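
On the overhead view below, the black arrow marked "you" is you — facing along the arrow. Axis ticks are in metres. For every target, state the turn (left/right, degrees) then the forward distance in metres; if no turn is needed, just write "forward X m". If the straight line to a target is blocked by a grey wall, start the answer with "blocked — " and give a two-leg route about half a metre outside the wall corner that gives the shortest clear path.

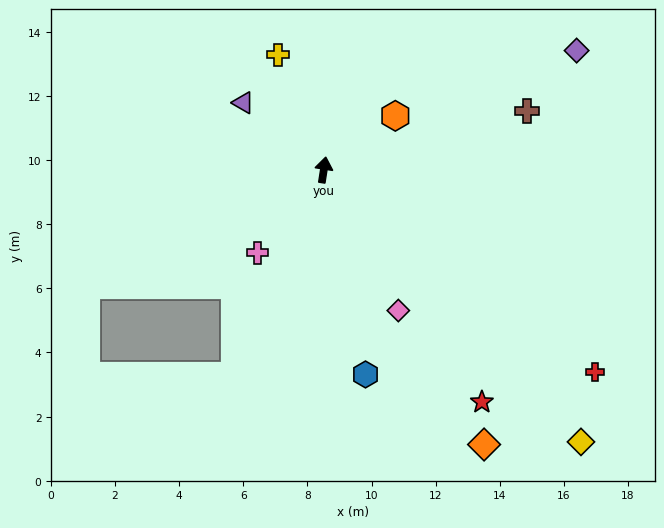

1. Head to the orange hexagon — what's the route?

turn right 44°, forward 2.8 m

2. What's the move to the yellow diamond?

turn right 128°, forward 11.7 m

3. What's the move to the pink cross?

turn left 150°, forward 3.3 m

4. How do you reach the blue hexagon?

turn right 160°, forward 6.5 m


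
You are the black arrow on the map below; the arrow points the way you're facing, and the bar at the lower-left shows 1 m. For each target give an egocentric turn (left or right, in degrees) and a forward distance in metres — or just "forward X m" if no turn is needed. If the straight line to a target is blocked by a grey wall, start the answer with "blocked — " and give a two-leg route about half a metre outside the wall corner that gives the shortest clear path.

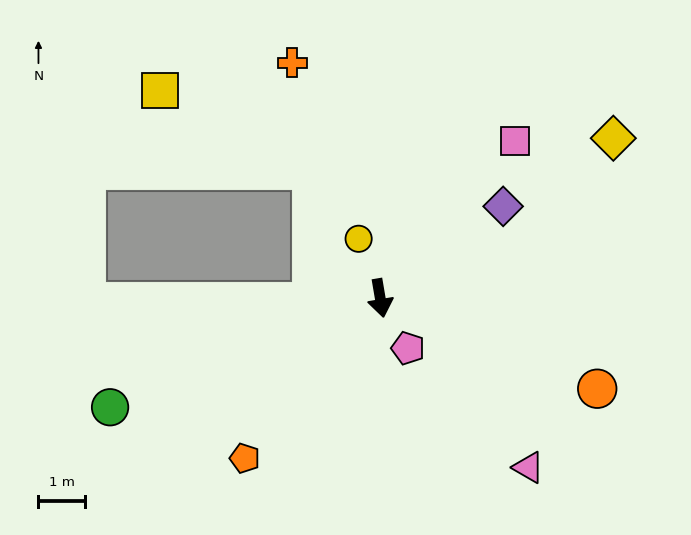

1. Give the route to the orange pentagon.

turn right 50°, forward 4.5 m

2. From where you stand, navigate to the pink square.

turn left 130°, forward 4.5 m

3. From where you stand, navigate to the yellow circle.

turn right 170°, forward 1.4 m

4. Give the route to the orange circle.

turn left 58°, forward 5.1 m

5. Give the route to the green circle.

turn right 78°, forward 6.3 m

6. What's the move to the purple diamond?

turn left 117°, forward 3.3 m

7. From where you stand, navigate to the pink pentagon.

turn left 19°, forward 1.2 m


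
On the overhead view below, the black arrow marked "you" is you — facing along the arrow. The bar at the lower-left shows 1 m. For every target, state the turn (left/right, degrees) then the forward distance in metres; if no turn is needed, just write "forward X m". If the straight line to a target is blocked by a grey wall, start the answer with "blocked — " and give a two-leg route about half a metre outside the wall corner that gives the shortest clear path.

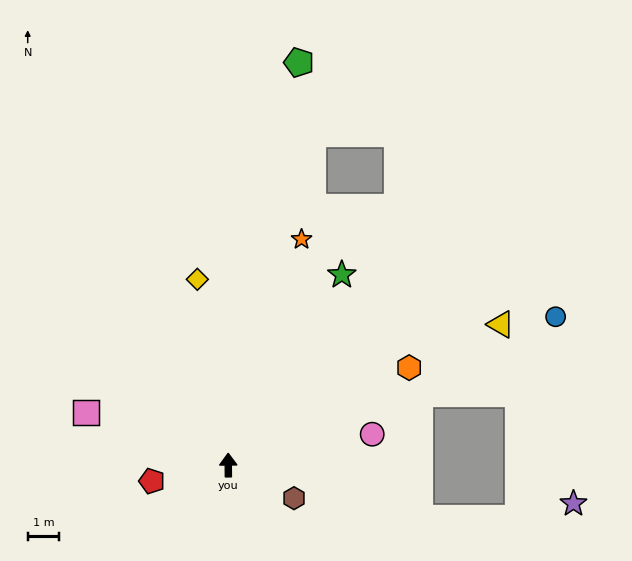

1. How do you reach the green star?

turn right 31°, forward 7.1 m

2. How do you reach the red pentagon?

turn left 101°, forward 2.5 m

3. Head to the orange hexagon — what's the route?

turn right 62°, forward 6.6 m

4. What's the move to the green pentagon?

turn right 10°, forward 13.1 m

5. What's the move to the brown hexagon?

turn right 117°, forward 2.4 m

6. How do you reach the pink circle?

turn right 78°, forward 4.7 m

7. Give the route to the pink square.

turn left 69°, forward 4.9 m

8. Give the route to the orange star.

turn right 18°, forward 7.6 m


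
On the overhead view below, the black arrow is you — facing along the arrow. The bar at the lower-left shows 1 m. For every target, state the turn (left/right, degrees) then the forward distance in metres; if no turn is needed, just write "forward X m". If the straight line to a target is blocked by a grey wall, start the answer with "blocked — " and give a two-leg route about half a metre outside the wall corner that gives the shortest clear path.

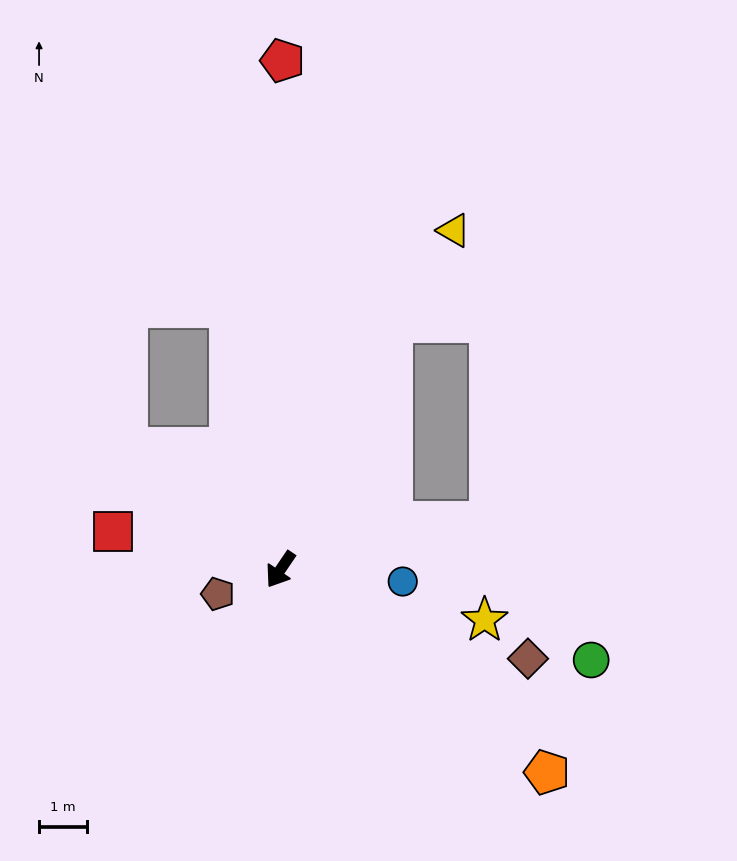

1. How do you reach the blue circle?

turn left 119°, forward 2.6 m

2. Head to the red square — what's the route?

turn right 69°, forward 3.6 m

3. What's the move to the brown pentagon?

turn right 35°, forward 1.4 m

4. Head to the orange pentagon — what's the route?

turn left 87°, forward 7.1 m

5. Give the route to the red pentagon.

turn right 146°, forward 10.7 m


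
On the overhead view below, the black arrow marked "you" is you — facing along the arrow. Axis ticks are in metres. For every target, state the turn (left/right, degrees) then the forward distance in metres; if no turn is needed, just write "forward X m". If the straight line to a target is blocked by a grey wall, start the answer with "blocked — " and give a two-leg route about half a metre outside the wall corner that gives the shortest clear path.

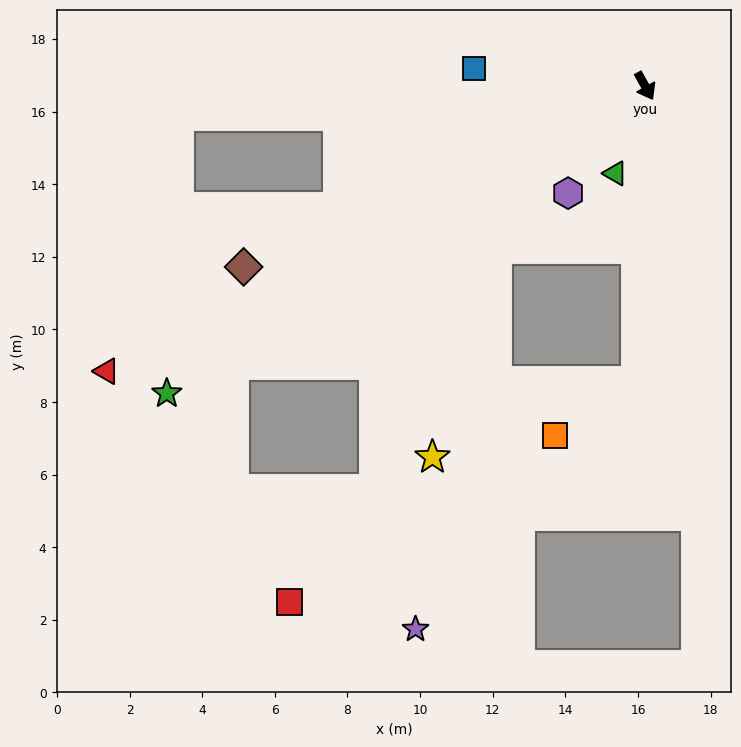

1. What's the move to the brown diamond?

turn right 95°, forward 12.1 m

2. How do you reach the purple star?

blocked — turn right 31°, forward 8.1 m, then turn right 40°, forward 9.2 m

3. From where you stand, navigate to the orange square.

blocked — turn right 31°, forward 8.1 m, then turn right 54°, forward 2.7 m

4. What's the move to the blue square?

turn right 125°, forward 4.7 m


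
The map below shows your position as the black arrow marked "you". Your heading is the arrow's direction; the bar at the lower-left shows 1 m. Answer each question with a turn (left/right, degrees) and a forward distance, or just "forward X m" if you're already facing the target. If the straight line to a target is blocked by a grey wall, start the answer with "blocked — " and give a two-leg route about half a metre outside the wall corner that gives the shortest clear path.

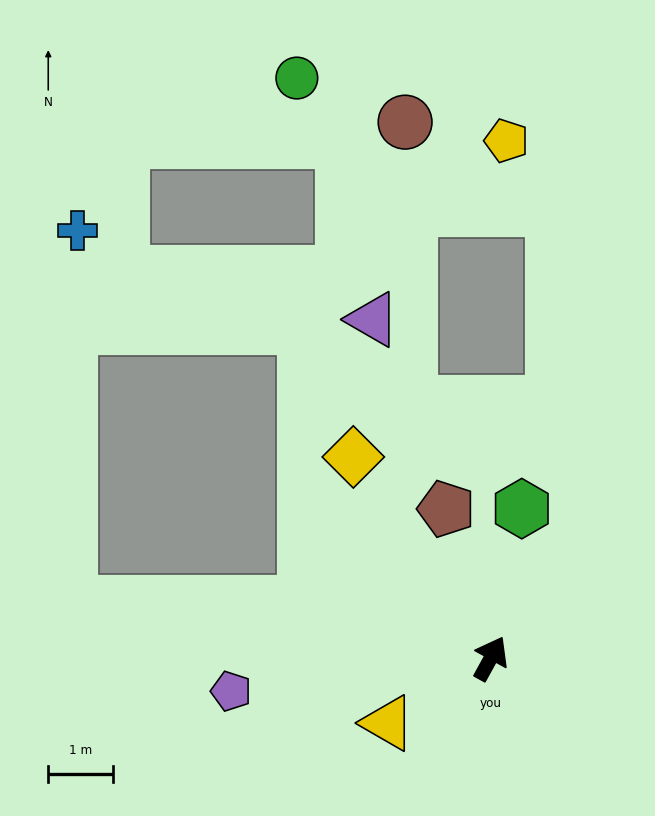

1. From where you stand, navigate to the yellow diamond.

turn left 63°, forward 3.8 m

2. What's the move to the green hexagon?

turn left 17°, forward 2.4 m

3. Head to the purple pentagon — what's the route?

turn left 126°, forward 4.1 m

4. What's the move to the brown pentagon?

turn left 45°, forward 2.4 m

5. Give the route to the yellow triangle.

turn left 151°, forward 1.9 m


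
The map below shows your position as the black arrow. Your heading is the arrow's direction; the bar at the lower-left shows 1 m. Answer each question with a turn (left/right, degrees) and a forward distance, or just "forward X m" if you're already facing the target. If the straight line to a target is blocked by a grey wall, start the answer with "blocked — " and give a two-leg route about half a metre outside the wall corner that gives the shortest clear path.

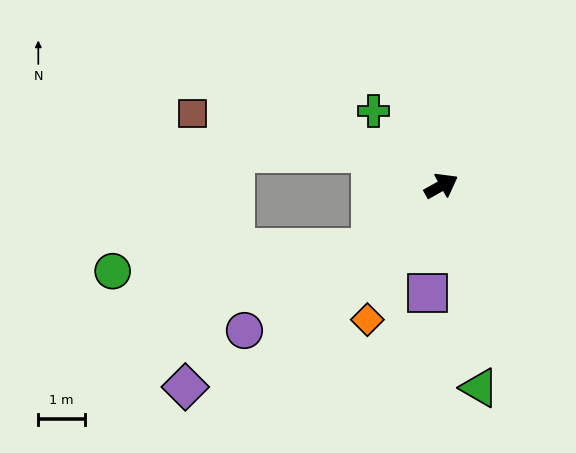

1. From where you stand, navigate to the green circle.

blocked — turn right 168°, forward 2.0 m, then turn right 36°, forward 5.5 m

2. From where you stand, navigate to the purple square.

turn right 126°, forward 2.3 m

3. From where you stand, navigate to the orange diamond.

turn right 148°, forward 3.3 m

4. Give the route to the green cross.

turn left 103°, forward 2.2 m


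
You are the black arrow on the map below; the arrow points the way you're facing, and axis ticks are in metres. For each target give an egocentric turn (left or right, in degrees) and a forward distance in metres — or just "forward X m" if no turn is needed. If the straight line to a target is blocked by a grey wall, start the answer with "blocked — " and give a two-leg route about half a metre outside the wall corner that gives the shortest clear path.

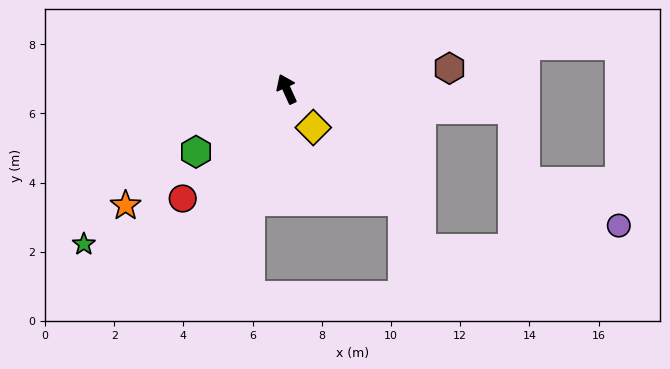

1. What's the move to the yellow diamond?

turn right 170°, forward 1.4 m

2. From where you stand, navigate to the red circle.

turn left 112°, forward 4.4 m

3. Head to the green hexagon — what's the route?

turn left 100°, forward 3.2 m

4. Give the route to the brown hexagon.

turn right 107°, forward 4.7 m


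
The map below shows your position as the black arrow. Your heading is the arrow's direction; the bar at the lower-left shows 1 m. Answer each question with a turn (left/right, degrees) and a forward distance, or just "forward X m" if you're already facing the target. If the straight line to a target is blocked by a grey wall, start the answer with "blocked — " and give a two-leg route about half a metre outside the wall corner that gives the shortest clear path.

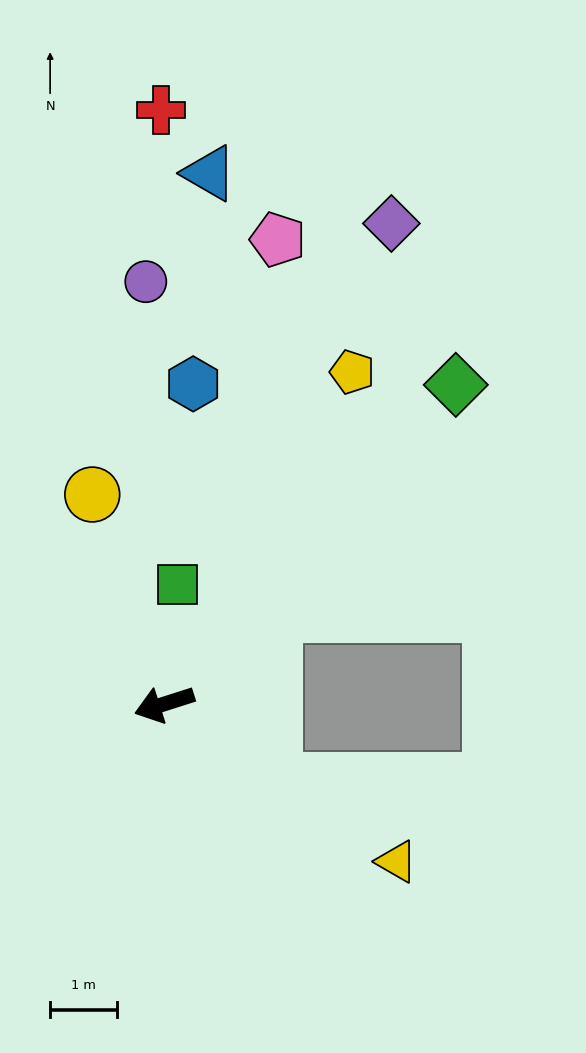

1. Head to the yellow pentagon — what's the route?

turn right 137°, forward 5.7 m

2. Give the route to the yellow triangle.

turn left 128°, forward 4.2 m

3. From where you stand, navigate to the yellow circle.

turn right 89°, forward 3.3 m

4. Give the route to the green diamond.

turn right 150°, forward 6.5 m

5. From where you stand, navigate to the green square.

turn right 114°, forward 1.8 m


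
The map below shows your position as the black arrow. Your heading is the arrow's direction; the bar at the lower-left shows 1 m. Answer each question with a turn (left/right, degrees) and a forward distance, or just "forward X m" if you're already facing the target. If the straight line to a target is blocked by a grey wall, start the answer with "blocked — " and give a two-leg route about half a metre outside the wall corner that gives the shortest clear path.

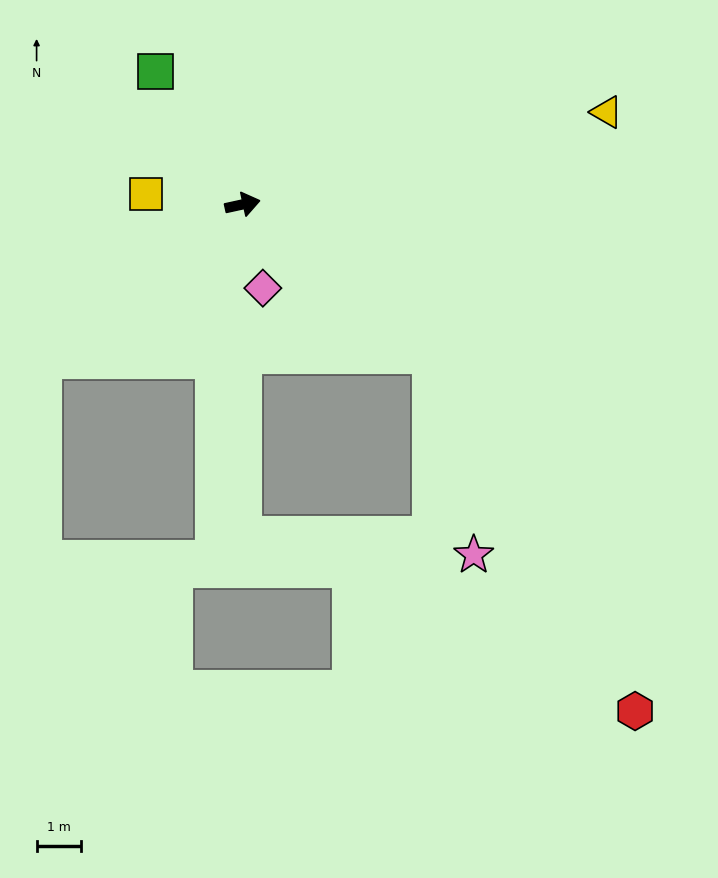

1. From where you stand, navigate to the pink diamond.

turn right 89°, forward 1.9 m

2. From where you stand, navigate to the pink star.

blocked — turn right 51°, forward 5.4 m, then turn right 39°, forward 4.6 m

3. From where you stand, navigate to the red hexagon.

blocked — turn right 51°, forward 5.4 m, then turn right 21°, forward 9.2 m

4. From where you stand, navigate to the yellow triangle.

forward 8.4 m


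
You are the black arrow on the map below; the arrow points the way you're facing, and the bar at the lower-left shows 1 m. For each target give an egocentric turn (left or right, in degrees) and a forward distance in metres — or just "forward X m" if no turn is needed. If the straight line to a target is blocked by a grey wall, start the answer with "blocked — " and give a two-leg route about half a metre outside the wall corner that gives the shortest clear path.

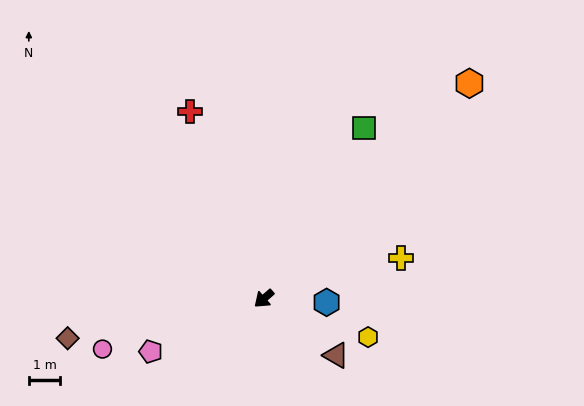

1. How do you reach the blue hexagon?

turn left 136°, forward 2.0 m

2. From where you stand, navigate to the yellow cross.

turn left 155°, forward 4.5 m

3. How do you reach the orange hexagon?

turn right 175°, forward 9.4 m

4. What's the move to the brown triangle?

turn left 101°, forward 2.9 m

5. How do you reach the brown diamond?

turn right 30°, forward 6.4 m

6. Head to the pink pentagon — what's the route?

turn right 16°, forward 4.0 m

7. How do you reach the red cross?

turn right 109°, forward 6.4 m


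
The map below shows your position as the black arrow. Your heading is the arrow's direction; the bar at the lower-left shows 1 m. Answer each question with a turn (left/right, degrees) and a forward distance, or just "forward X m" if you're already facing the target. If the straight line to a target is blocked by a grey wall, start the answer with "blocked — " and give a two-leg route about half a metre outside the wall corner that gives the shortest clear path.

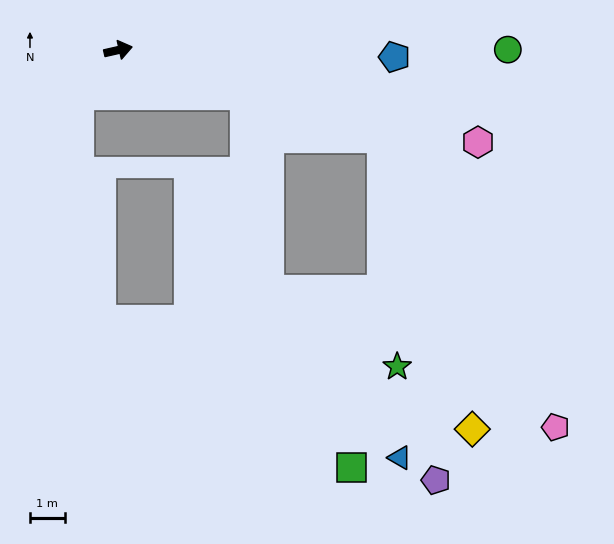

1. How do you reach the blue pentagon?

turn right 14°, forward 7.9 m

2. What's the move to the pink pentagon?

blocked — turn right 31°, forward 8.0 m, then turn right 41°, forward 9.7 m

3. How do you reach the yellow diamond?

blocked — turn right 31°, forward 8.0 m, then turn right 55°, forward 8.7 m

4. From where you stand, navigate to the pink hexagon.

turn right 27°, forward 10.7 m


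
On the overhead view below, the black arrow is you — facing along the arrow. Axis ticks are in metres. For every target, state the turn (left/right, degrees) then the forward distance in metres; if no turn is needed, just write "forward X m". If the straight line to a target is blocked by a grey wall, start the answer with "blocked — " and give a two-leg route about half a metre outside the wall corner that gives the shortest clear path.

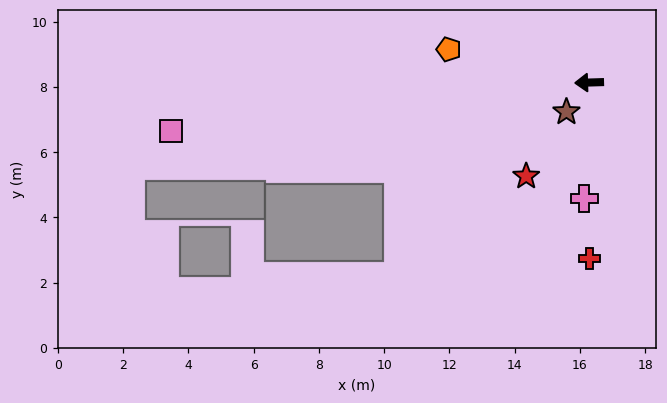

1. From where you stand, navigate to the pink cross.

turn left 86°, forward 3.6 m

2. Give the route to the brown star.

turn left 51°, forward 1.1 m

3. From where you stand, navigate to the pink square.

turn left 5°, forward 12.9 m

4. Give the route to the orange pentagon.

turn right 15°, forward 4.4 m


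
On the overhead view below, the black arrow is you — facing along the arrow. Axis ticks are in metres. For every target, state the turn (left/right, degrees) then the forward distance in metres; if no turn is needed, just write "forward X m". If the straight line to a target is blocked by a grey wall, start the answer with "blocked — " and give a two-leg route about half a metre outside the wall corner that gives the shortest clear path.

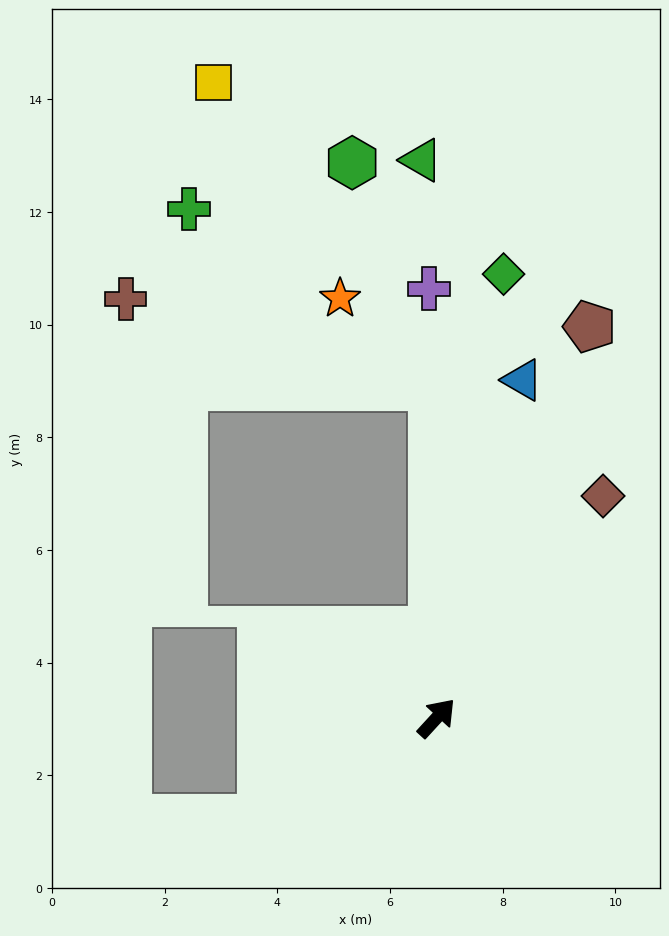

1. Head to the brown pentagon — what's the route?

turn left 21°, forward 7.5 m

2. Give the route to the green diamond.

turn left 34°, forward 8.0 m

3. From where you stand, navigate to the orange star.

blocked — turn left 43°, forward 5.9 m, then turn left 46°, forward 2.3 m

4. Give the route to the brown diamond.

turn left 6°, forward 4.9 m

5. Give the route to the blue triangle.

turn left 28°, forward 6.2 m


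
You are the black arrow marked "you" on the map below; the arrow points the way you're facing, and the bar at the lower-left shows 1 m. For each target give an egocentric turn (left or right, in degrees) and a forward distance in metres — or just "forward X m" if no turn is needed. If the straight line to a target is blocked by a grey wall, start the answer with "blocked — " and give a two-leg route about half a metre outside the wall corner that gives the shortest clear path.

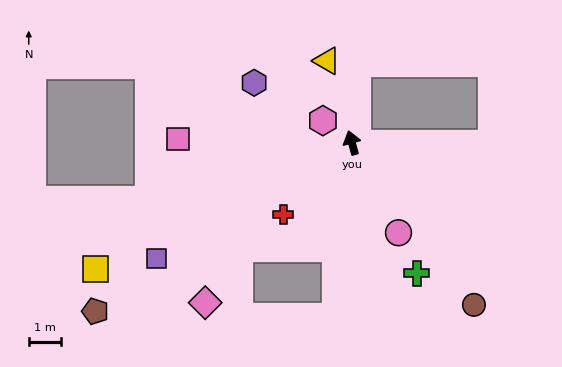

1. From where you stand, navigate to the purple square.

turn left 105°, forward 7.0 m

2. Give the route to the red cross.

turn left 121°, forward 3.0 m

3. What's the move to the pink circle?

turn right 168°, forward 3.1 m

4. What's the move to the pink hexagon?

turn left 37°, forward 1.1 m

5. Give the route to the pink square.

turn left 73°, forward 5.3 m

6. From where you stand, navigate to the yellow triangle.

forward 2.6 m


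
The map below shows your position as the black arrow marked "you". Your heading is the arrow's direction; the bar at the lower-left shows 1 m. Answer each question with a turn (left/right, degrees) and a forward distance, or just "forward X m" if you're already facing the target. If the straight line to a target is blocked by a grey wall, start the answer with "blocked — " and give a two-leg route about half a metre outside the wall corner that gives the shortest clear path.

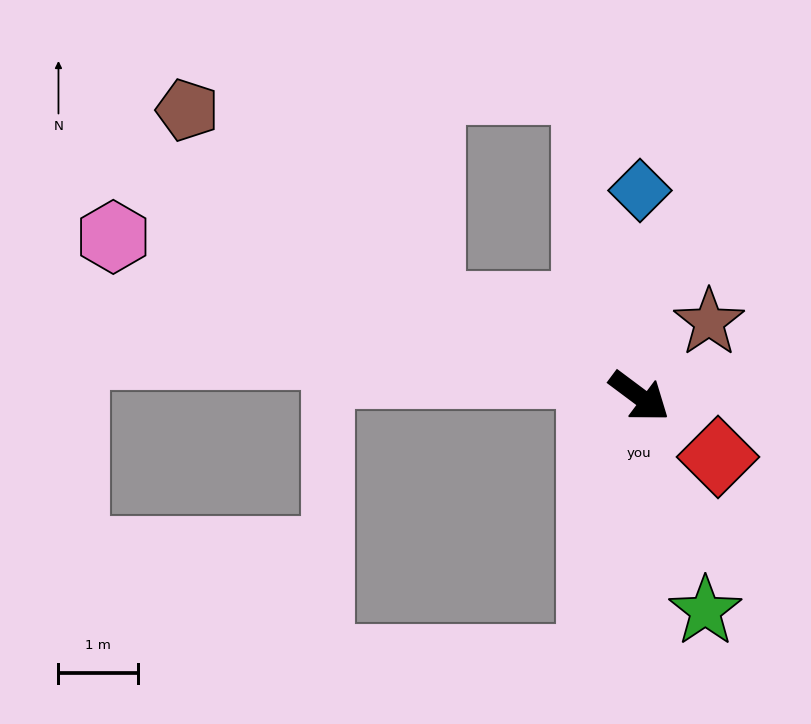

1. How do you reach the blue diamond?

turn left 127°, forward 2.6 m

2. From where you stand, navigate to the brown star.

turn left 84°, forward 1.3 m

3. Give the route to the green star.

turn right 36°, forward 2.8 m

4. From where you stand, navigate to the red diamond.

forward 1.2 m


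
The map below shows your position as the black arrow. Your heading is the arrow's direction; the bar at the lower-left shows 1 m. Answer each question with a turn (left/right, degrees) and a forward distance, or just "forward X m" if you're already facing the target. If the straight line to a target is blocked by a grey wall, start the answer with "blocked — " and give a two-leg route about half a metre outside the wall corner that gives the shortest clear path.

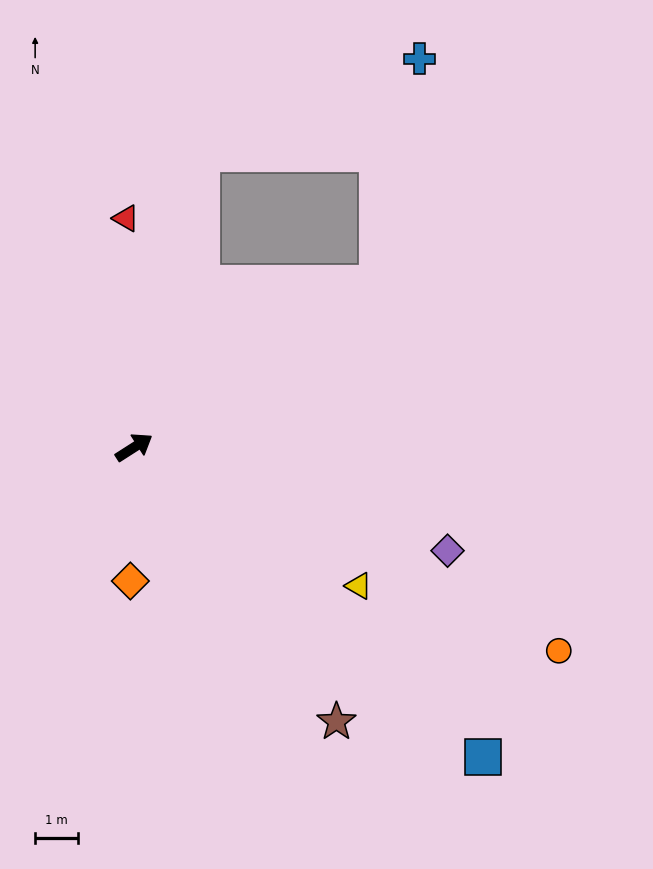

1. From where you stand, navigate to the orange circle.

turn right 58°, forward 11.0 m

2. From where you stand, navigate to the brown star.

turn right 86°, forward 7.9 m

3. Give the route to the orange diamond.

turn right 124°, forward 3.1 m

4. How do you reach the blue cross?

blocked — forward 6.8 m, then turn left 47°, forward 5.3 m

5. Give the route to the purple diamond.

turn right 51°, forward 7.7 m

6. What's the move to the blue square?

turn right 74°, forward 10.9 m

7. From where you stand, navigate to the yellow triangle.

turn right 64°, forward 6.1 m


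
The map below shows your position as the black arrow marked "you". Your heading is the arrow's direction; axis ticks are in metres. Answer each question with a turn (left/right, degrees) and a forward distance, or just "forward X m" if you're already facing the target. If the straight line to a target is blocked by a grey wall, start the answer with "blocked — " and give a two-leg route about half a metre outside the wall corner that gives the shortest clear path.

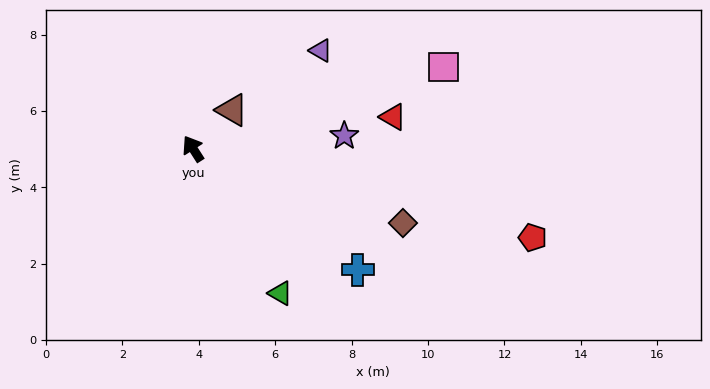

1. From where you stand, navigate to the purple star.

turn right 118°, forward 4.0 m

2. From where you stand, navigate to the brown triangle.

turn right 78°, forward 1.4 m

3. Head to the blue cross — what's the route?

turn right 159°, forward 5.3 m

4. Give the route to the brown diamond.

turn right 142°, forward 5.8 m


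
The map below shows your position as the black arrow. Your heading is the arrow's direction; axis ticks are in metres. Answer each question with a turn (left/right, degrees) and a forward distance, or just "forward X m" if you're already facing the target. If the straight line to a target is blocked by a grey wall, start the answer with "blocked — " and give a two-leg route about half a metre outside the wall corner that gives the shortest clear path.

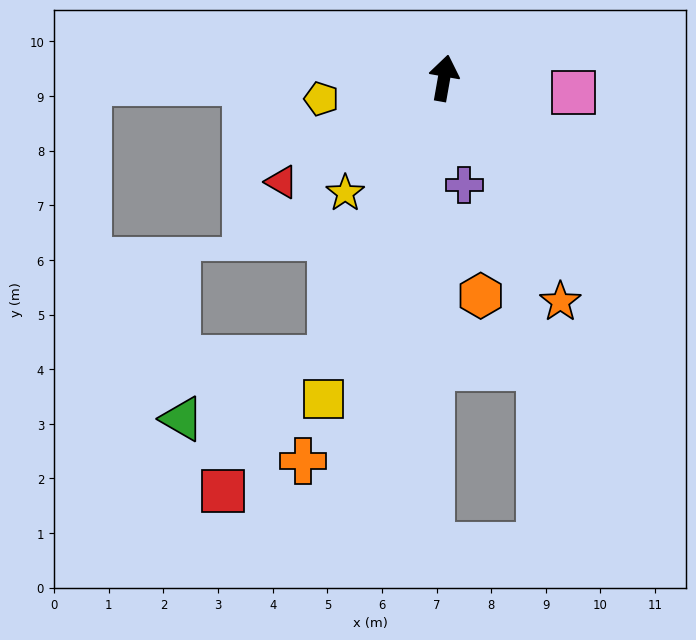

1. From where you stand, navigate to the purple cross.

turn right 159°, forward 2.0 m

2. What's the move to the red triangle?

turn left 133°, forward 3.5 m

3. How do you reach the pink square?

turn right 86°, forward 2.4 m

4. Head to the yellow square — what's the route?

turn left 169°, forward 6.3 m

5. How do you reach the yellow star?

turn left 149°, forward 2.8 m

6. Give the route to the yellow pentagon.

turn left 110°, forward 2.3 m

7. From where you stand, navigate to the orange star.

turn right 143°, forward 4.6 m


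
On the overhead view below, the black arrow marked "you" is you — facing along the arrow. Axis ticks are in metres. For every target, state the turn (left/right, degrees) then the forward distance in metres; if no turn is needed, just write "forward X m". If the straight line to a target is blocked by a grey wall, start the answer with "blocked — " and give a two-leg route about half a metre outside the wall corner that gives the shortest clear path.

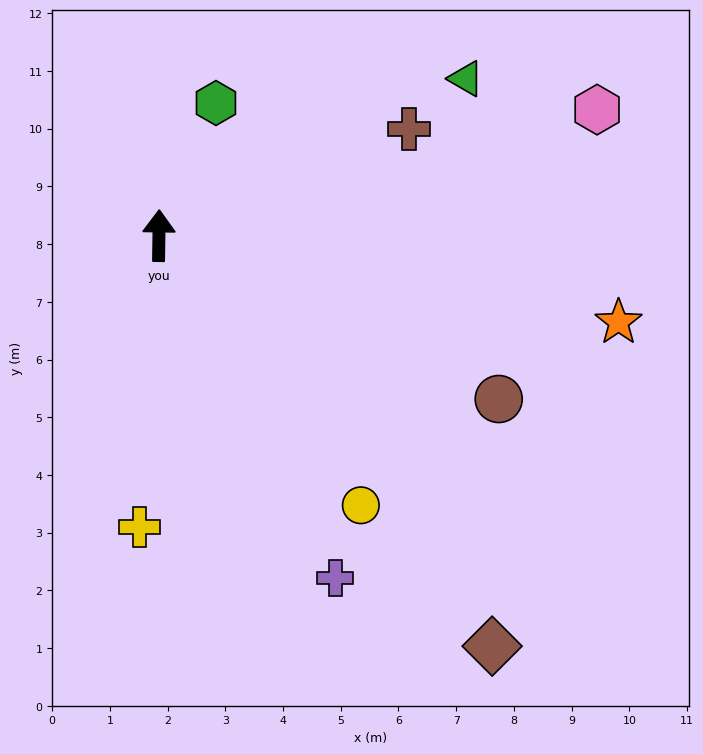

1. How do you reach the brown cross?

turn right 66°, forward 4.7 m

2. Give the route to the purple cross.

turn right 152°, forward 6.7 m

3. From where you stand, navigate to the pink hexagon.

turn right 73°, forward 7.9 m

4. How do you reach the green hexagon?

turn right 22°, forward 2.5 m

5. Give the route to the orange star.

turn right 100°, forward 8.1 m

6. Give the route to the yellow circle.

turn right 142°, forward 5.8 m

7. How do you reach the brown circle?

turn right 115°, forward 6.5 m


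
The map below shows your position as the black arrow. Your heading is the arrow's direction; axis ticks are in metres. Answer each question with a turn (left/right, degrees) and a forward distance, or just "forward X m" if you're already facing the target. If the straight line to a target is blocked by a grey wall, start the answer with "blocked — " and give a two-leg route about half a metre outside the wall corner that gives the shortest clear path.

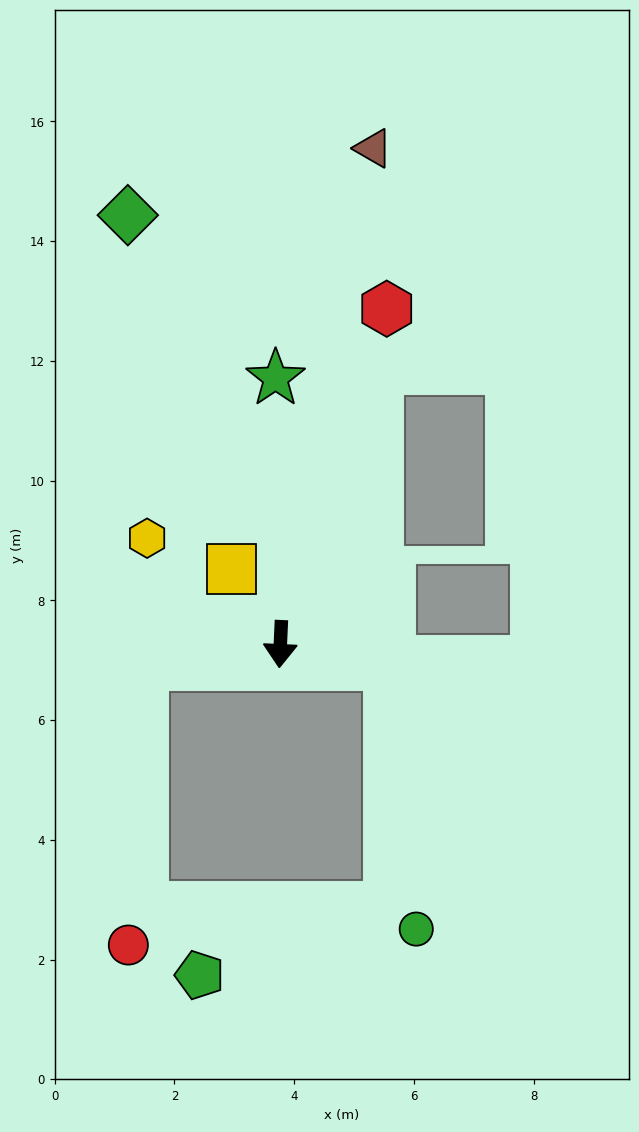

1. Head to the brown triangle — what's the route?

turn left 172°, forward 8.4 m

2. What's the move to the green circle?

blocked — turn left 82°, forward 1.8 m, then turn right 73°, forward 4.4 m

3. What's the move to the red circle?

blocked — turn right 79°, forward 2.3 m, then turn left 79°, forward 4.7 m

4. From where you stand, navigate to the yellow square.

turn right 144°, forward 1.5 m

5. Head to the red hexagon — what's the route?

turn left 165°, forward 5.9 m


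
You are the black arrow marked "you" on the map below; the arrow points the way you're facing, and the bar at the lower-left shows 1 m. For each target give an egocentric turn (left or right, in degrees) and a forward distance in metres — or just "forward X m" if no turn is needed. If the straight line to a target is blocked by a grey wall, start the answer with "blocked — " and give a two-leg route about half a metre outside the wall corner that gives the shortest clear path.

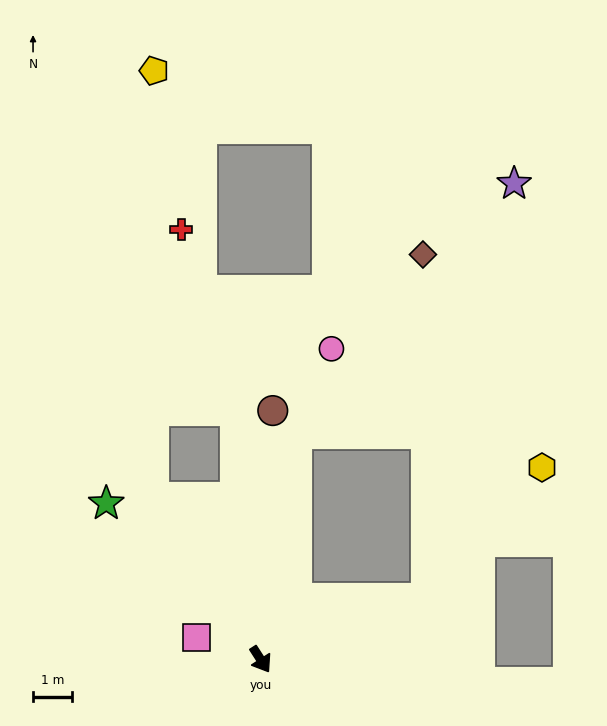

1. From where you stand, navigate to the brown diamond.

blocked — turn left 139°, forward 5.9 m, then turn right 27°, forward 5.6 m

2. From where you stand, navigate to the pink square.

turn right 142°, forward 1.7 m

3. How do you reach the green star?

turn right 168°, forward 5.7 m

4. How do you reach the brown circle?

turn left 145°, forward 6.4 m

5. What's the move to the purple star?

blocked — turn left 139°, forward 5.9 m, then turn right 33°, forward 8.5 m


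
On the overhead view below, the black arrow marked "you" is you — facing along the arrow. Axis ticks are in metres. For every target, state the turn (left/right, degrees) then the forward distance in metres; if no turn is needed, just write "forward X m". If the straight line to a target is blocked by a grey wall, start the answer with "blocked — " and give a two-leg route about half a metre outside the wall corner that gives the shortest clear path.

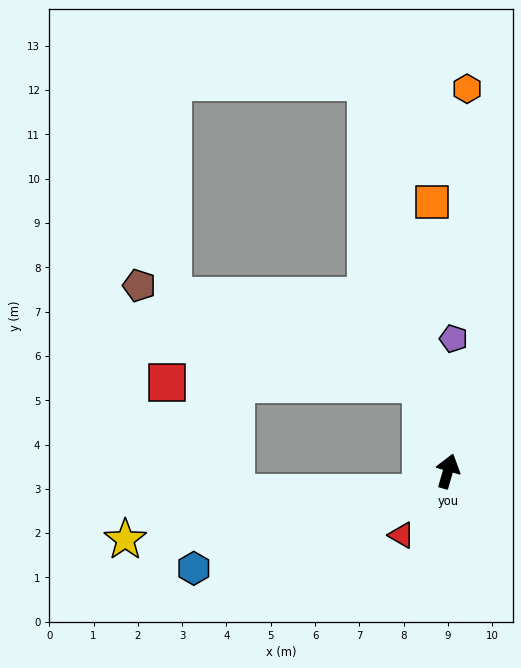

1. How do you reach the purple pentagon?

turn left 14°, forward 3.0 m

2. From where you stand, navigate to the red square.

blocked — turn left 34°, forward 2.1 m, then turn left 72°, forward 5.7 m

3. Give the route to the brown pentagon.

blocked — turn left 34°, forward 2.1 m, then turn left 53°, forward 6.7 m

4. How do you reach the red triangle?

turn left 160°, forward 1.8 m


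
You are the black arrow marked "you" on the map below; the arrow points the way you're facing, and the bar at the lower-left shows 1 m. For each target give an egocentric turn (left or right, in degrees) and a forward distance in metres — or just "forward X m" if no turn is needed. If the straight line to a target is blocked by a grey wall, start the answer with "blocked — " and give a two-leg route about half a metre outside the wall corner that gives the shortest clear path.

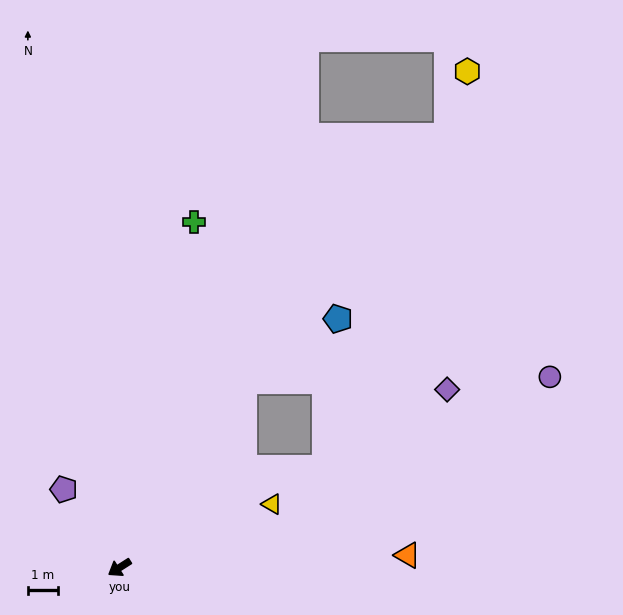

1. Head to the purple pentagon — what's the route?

turn right 87°, forward 3.2 m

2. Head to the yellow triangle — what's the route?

turn left 170°, forward 5.4 m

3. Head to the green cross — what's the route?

turn right 135°, forward 11.6 m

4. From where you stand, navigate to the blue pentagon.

blocked — turn right 156°, forward 7.4 m, then turn right 23°, forward 3.7 m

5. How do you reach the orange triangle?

turn left 150°, forward 9.5 m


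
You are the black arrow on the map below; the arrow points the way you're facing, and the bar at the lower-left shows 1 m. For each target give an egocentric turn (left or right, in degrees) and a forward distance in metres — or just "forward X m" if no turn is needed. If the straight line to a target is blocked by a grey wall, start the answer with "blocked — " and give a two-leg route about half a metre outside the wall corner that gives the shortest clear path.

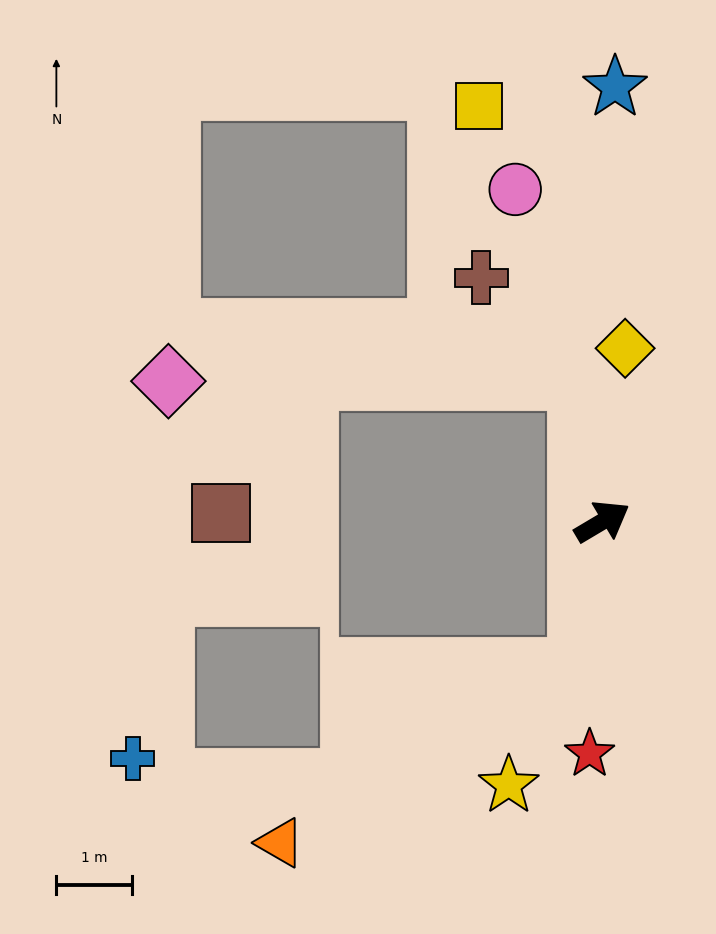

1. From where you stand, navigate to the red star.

turn right 124°, forward 3.1 m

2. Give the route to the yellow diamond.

turn left 52°, forward 2.3 m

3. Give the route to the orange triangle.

blocked — turn right 129°, forward 2.0 m, then turn right 52°, forward 4.6 m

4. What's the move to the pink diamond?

blocked — turn left 68°, forward 1.9 m, then turn left 82°, forward 5.4 m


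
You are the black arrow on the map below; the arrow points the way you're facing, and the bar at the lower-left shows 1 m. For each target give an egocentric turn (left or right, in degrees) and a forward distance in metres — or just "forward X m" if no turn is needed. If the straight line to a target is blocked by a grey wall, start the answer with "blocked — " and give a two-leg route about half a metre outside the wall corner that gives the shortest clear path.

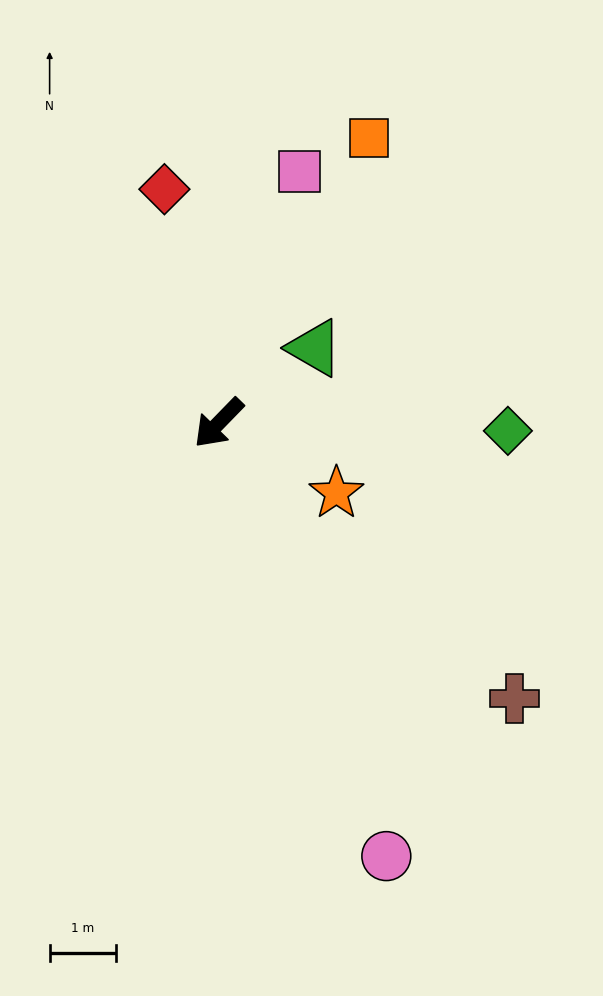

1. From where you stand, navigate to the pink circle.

turn left 65°, forward 7.0 m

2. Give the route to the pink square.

turn right 154°, forward 4.0 m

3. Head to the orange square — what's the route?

turn right 164°, forward 4.8 m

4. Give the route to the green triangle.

turn left 172°, forward 1.8 m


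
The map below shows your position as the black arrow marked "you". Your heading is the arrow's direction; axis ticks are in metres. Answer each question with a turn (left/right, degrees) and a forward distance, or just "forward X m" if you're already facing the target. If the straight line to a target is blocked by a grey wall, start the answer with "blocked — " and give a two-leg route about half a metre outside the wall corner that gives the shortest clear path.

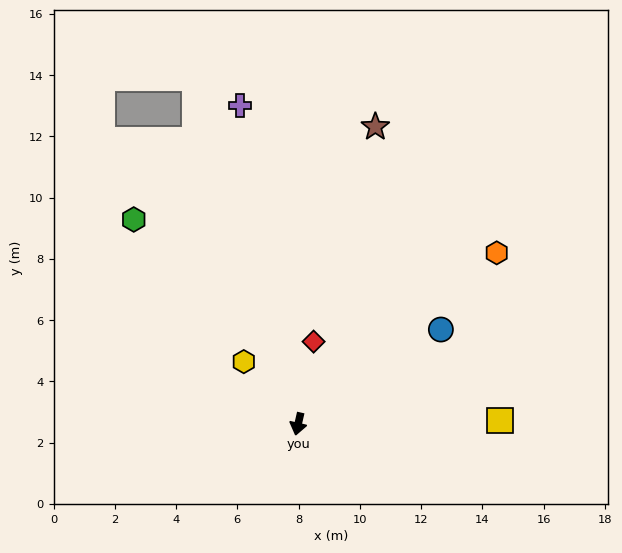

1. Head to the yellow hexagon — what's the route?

turn right 126°, forward 2.7 m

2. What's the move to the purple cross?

turn right 157°, forward 10.6 m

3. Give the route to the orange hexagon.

turn left 144°, forward 8.6 m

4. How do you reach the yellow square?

turn left 104°, forward 6.6 m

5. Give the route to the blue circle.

turn left 136°, forward 5.6 m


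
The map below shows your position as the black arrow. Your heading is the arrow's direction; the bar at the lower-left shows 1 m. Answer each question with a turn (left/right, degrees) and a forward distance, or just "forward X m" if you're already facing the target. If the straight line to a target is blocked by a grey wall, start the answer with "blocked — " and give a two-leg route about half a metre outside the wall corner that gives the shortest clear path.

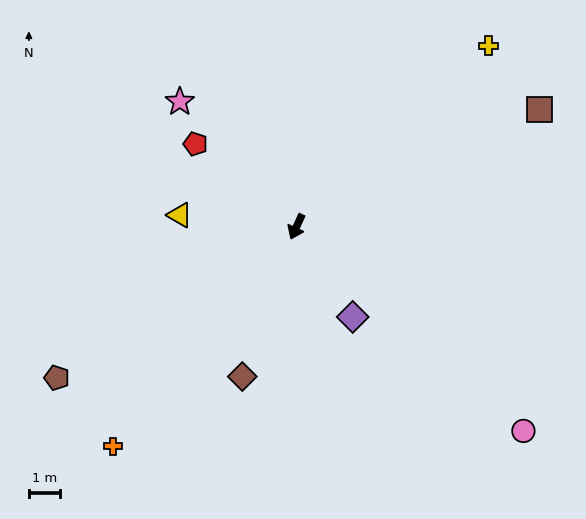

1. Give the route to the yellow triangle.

turn right 71°, forward 3.8 m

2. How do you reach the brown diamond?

turn left 5°, forward 5.2 m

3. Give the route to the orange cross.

turn right 15°, forward 9.3 m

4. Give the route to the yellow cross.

turn left 158°, forward 8.6 m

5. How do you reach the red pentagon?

turn right 105°, forward 4.2 m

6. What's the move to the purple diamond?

turn left 56°, forward 3.4 m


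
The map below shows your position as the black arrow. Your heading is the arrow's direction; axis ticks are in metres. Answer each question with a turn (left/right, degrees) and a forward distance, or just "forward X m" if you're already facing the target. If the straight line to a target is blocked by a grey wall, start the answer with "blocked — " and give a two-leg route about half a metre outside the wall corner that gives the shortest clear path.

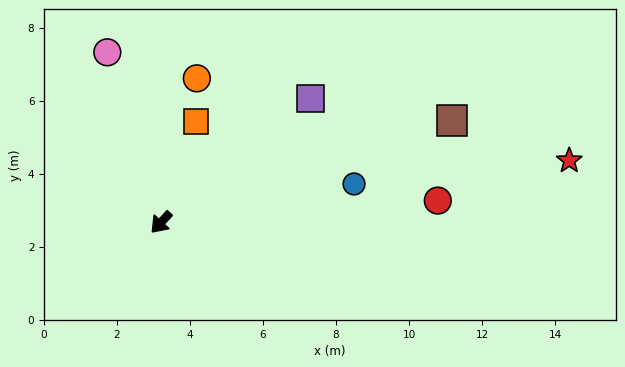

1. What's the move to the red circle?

turn left 137°, forward 7.6 m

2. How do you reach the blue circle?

turn left 144°, forward 5.4 m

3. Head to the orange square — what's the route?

turn right 157°, forward 2.9 m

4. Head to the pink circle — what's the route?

turn right 120°, forward 4.9 m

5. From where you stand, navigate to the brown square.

turn left 152°, forward 8.4 m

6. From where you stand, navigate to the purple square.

turn left 172°, forward 5.3 m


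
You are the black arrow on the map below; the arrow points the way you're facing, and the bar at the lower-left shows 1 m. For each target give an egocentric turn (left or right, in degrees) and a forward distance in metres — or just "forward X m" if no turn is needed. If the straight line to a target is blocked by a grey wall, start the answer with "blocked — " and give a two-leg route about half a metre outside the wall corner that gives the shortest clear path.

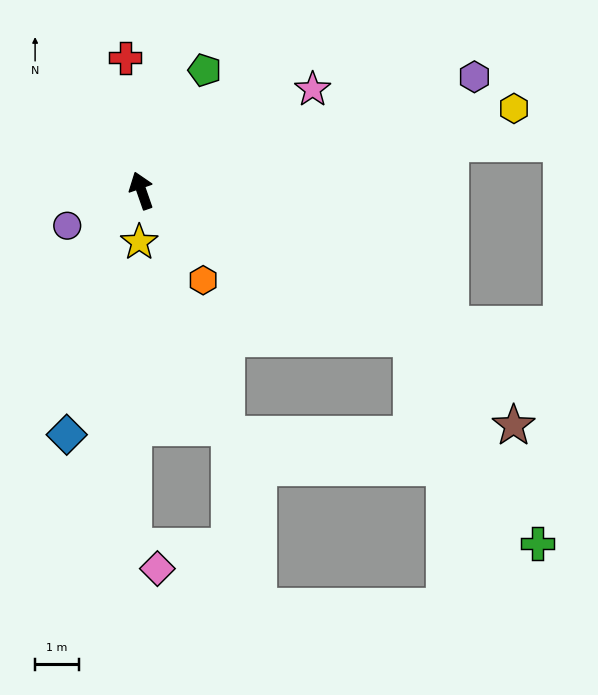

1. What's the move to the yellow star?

turn left 158°, forward 1.2 m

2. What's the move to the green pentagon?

turn right 47°, forward 3.1 m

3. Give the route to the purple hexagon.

turn right 90°, forward 8.1 m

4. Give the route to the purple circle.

turn left 96°, forward 1.9 m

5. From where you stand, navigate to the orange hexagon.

turn right 165°, forward 2.5 m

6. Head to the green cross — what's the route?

blocked — turn right 138°, forward 7.1 m, then turn right 30°, forward 5.5 m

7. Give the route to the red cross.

turn right 12°, forward 3.1 m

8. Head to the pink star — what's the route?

turn right 79°, forward 4.6 m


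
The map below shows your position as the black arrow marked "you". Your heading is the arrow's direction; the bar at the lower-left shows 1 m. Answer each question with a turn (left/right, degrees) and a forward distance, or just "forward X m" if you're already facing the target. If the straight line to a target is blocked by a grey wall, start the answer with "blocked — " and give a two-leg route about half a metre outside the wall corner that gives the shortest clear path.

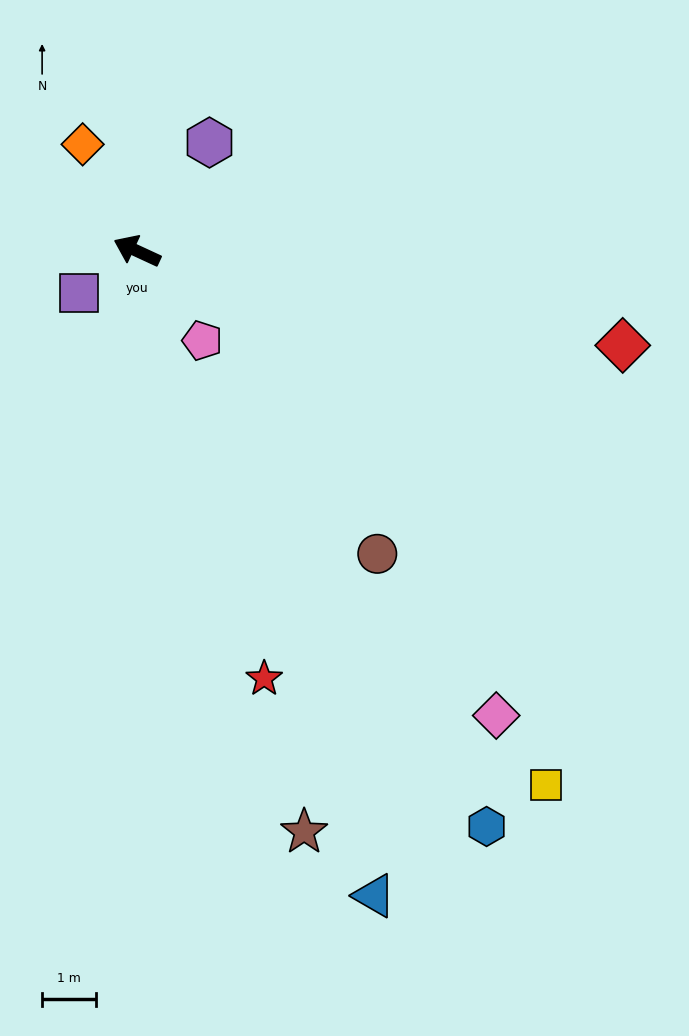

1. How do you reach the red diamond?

turn right 166°, forward 9.2 m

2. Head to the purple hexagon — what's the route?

turn right 99°, forward 2.4 m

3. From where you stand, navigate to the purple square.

turn left 61°, forward 1.3 m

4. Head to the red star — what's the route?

turn left 131°, forward 8.3 m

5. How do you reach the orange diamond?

turn right 38°, forward 2.2 m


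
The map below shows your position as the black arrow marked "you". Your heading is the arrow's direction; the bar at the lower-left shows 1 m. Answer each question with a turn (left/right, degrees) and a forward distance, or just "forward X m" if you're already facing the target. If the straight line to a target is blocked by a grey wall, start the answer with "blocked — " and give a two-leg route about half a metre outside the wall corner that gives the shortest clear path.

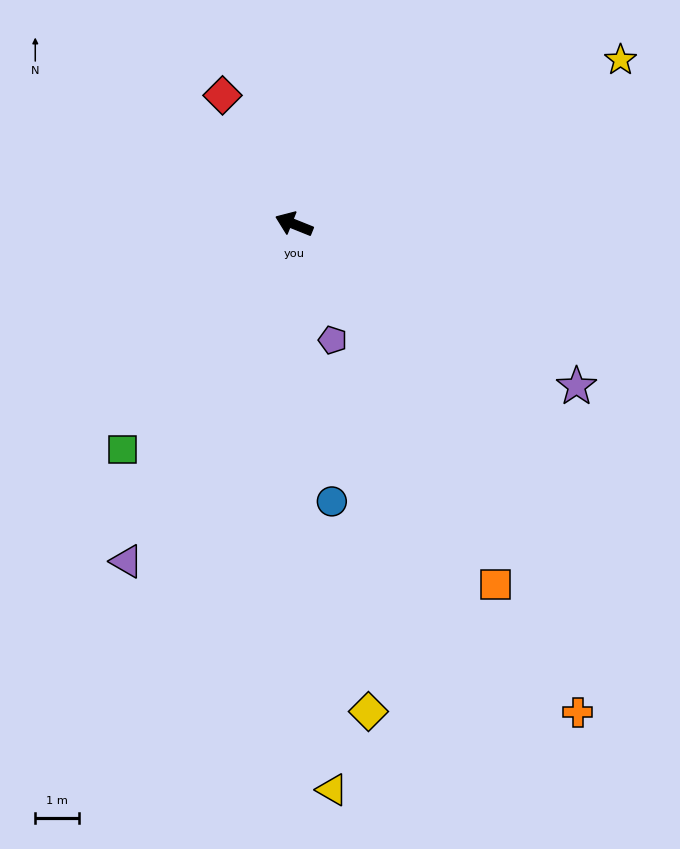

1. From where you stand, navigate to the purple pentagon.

turn left 130°, forward 2.8 m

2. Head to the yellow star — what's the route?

turn right 131°, forward 8.4 m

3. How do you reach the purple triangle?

turn left 85°, forward 8.6 m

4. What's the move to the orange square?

turn left 141°, forward 9.5 m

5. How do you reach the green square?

turn left 75°, forward 6.5 m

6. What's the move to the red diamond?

turn right 39°, forward 3.4 m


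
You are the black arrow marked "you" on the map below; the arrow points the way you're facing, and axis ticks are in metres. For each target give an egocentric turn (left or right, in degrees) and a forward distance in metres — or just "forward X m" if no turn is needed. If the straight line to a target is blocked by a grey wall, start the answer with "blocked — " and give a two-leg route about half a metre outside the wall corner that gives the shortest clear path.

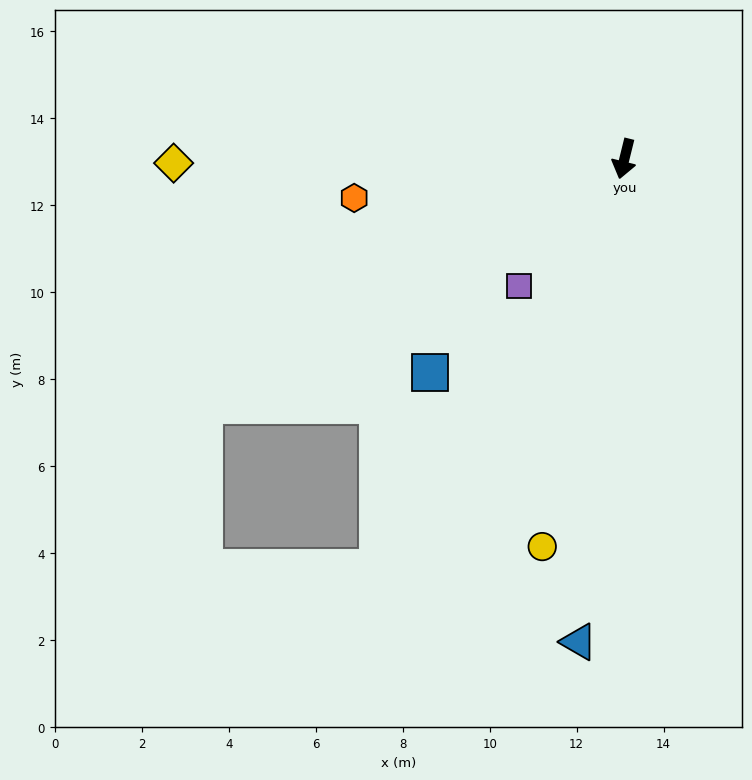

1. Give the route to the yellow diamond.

turn right 76°, forward 10.4 m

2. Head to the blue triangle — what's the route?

turn left 8°, forward 11.2 m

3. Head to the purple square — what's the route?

turn right 26°, forward 3.8 m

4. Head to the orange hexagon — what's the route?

turn right 68°, forward 6.3 m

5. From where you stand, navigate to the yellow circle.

forward 9.1 m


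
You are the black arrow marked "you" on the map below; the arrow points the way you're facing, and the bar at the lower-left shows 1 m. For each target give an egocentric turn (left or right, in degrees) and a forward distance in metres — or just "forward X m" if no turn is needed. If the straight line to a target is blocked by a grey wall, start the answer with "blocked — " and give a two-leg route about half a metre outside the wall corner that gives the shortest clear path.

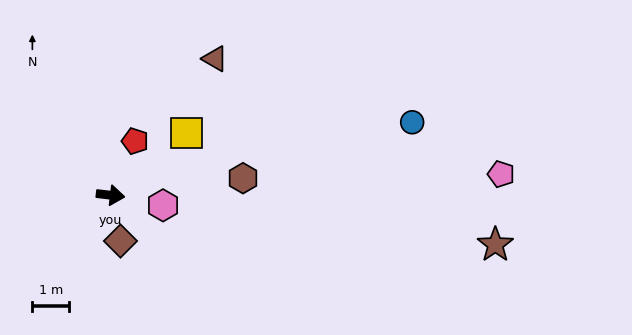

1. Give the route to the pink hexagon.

turn right 4°, forward 1.4 m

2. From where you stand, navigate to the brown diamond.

turn right 71°, forward 1.3 m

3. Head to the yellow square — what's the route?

turn left 46°, forward 2.6 m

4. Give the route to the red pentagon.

turn left 72°, forward 1.6 m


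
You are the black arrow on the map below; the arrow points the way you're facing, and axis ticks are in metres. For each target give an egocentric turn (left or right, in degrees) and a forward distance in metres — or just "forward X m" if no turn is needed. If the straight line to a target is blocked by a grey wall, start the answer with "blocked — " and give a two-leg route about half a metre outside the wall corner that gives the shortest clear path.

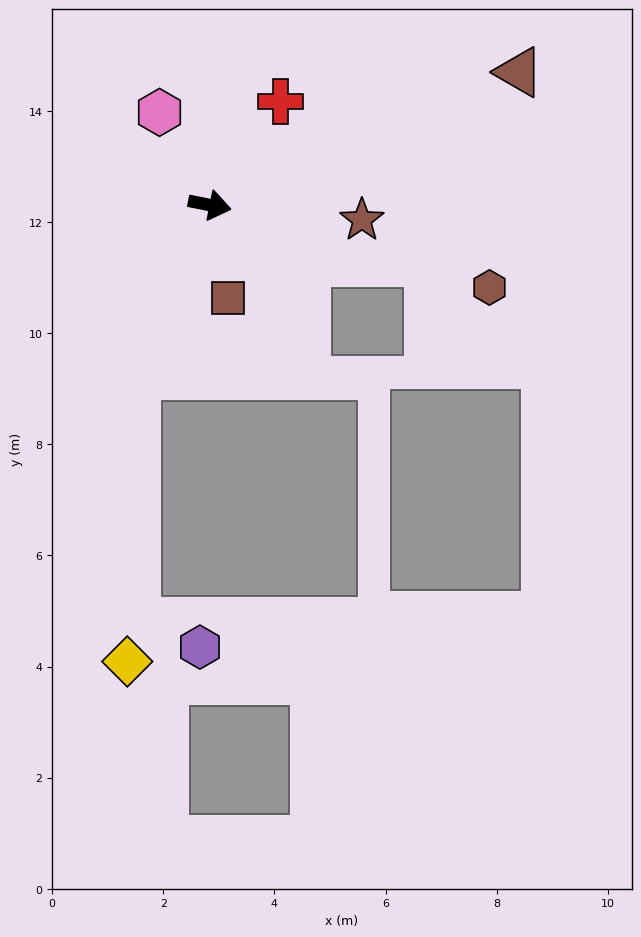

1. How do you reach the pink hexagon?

turn left 130°, forward 1.9 m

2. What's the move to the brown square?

turn right 68°, forward 1.7 m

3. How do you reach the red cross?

turn left 67°, forward 2.3 m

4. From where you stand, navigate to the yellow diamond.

blocked — turn right 102°, forward 3.3 m, then turn left 21°, forward 5.1 m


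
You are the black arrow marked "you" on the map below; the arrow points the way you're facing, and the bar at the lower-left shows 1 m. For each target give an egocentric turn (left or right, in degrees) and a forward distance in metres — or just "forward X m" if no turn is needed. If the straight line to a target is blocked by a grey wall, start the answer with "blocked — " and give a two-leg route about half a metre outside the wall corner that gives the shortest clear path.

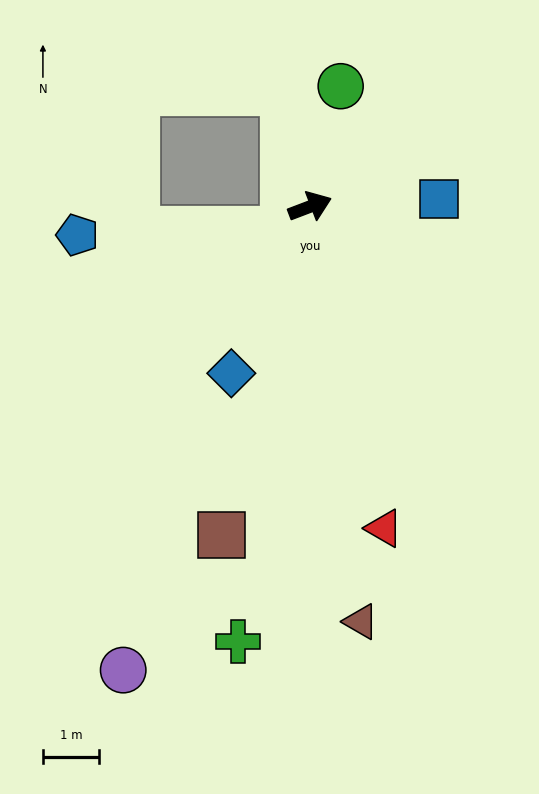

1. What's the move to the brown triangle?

turn right 104°, forward 7.5 m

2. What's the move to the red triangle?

turn right 98°, forward 5.9 m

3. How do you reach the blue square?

turn right 18°, forward 2.3 m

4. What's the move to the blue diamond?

turn right 136°, forward 3.3 m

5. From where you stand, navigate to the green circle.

turn left 55°, forward 2.2 m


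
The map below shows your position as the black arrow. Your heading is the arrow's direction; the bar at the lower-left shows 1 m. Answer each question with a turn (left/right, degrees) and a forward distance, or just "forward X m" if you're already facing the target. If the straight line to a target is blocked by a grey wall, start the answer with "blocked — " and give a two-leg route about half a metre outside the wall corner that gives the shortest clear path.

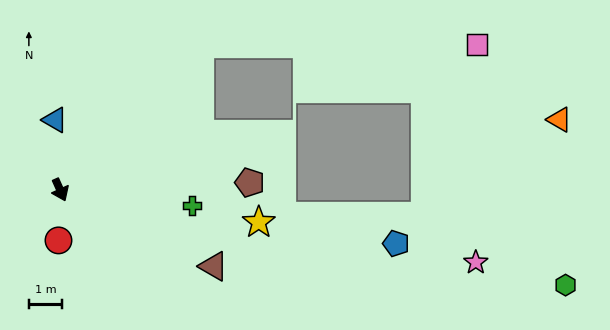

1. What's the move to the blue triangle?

turn left 160°, forward 2.1 m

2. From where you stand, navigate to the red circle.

turn right 26°, forward 1.5 m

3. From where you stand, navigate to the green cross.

turn left 59°, forward 4.0 m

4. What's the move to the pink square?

blocked — turn left 112°, forward 6.1 m, then turn right 46°, forward 8.4 m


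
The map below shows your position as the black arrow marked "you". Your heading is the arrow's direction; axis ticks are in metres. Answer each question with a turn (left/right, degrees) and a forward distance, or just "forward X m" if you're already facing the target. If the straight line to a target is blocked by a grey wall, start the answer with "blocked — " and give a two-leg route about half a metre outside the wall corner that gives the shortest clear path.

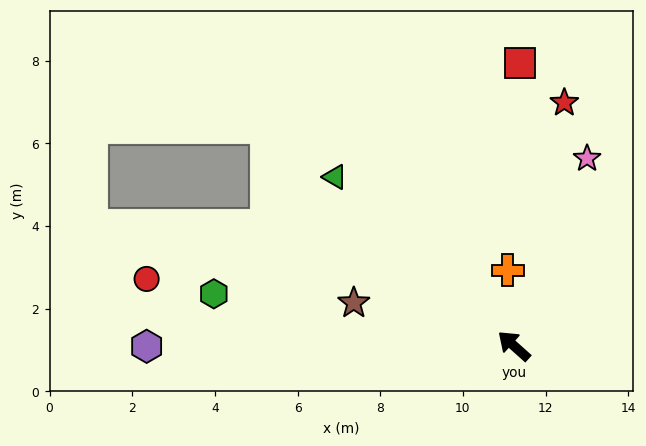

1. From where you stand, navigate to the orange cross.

turn right 44°, forward 1.8 m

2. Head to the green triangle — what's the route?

forward 6.0 m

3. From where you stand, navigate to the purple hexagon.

turn left 42°, forward 8.9 m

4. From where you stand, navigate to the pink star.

turn right 70°, forward 4.9 m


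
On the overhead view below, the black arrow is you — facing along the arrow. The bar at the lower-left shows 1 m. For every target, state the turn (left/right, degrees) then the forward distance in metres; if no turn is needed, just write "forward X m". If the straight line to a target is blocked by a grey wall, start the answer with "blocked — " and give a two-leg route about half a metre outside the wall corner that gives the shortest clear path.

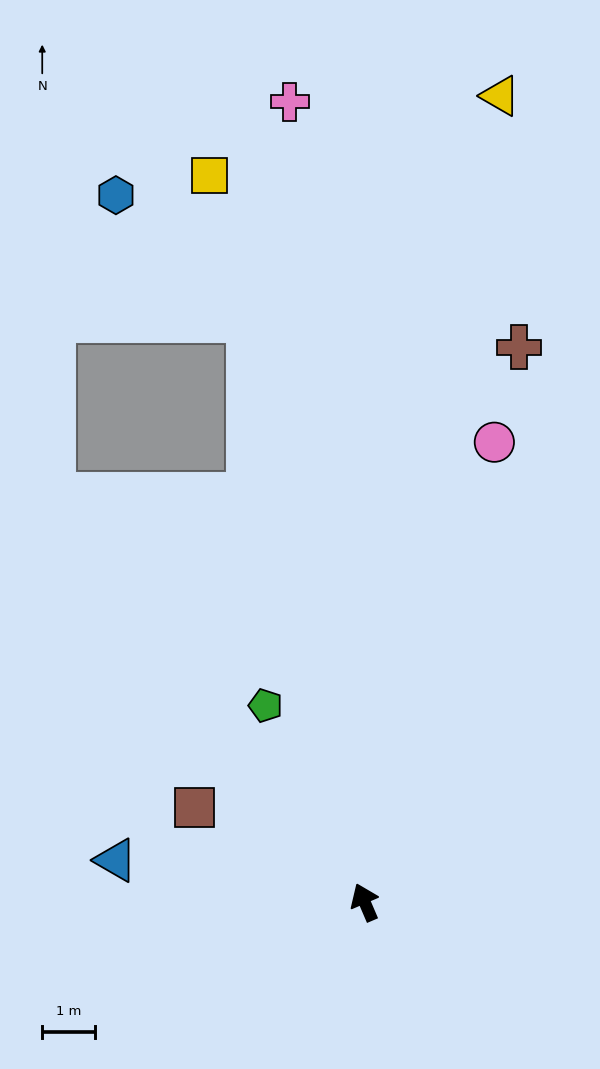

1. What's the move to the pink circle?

turn right 39°, forward 9.0 m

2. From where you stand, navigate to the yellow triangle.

turn right 33°, forward 15.5 m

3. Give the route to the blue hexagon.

blocked — turn right 12°, forward 11.2 m, then turn left 36°, forward 3.4 m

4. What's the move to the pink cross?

turn right 18°, forward 15.2 m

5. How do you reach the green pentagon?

turn left 4°, forward 4.2 m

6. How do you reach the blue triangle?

turn left 57°, forward 4.8 m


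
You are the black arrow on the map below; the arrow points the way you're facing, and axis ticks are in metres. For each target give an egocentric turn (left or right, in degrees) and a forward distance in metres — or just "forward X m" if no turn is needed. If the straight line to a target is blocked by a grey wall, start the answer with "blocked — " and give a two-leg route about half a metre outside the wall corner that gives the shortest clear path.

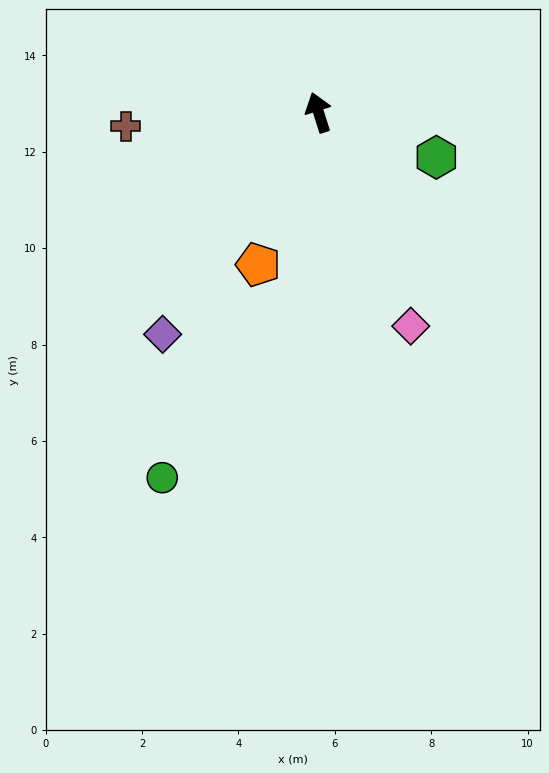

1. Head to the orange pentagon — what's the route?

turn left 141°, forward 3.4 m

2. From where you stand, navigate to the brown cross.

turn left 77°, forward 4.0 m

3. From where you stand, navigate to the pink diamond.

turn right 174°, forward 4.8 m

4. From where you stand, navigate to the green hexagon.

turn right 128°, forward 2.6 m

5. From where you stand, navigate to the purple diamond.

turn left 127°, forward 5.6 m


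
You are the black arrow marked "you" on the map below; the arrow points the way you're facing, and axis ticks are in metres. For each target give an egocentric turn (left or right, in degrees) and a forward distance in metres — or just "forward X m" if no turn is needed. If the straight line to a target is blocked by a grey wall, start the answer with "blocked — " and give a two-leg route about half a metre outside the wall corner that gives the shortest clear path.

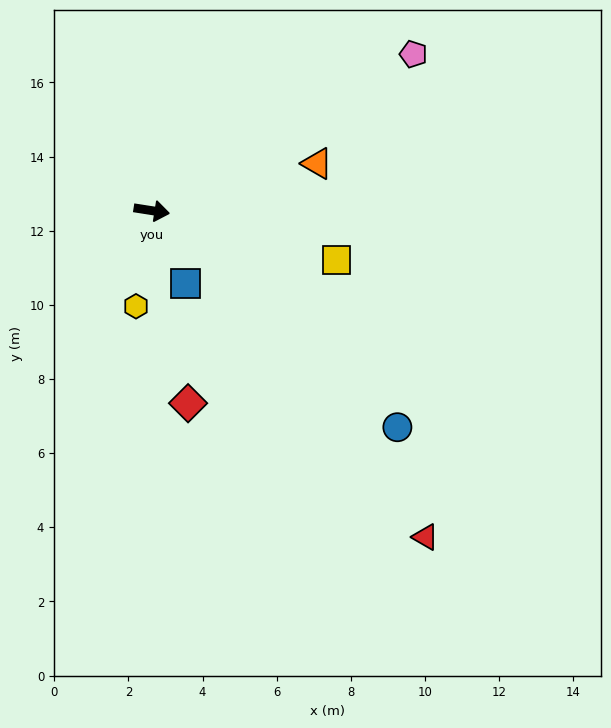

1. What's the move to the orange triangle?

turn left 25°, forward 4.6 m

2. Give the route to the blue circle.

turn right 32°, forward 8.8 m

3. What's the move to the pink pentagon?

turn left 40°, forward 8.2 m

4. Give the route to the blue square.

turn right 56°, forward 2.2 m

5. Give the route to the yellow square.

turn right 6°, forward 5.2 m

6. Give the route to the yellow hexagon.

turn right 90°, forward 2.6 m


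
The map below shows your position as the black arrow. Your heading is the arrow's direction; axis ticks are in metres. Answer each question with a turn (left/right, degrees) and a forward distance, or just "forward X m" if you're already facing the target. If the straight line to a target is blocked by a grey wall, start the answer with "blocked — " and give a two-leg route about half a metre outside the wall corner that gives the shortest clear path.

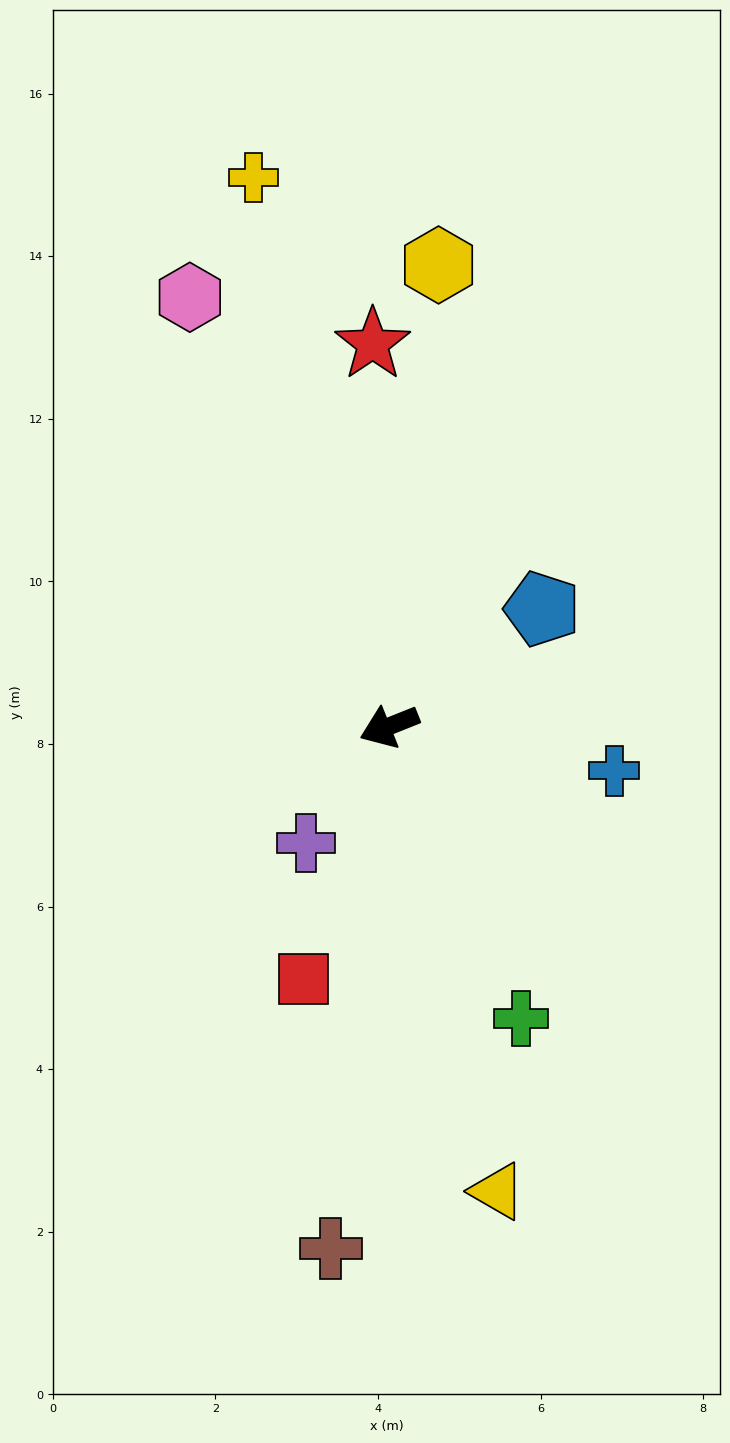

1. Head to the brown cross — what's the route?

turn left 62°, forward 6.5 m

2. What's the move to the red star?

turn right 109°, forward 4.7 m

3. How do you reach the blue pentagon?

turn right 164°, forward 2.4 m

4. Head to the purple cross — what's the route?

turn left 33°, forward 1.8 m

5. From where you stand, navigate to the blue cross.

turn left 147°, forward 2.8 m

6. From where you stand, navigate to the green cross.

turn left 92°, forward 3.9 m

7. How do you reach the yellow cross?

turn right 98°, forward 7.0 m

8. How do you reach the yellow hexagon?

turn right 118°, forward 5.7 m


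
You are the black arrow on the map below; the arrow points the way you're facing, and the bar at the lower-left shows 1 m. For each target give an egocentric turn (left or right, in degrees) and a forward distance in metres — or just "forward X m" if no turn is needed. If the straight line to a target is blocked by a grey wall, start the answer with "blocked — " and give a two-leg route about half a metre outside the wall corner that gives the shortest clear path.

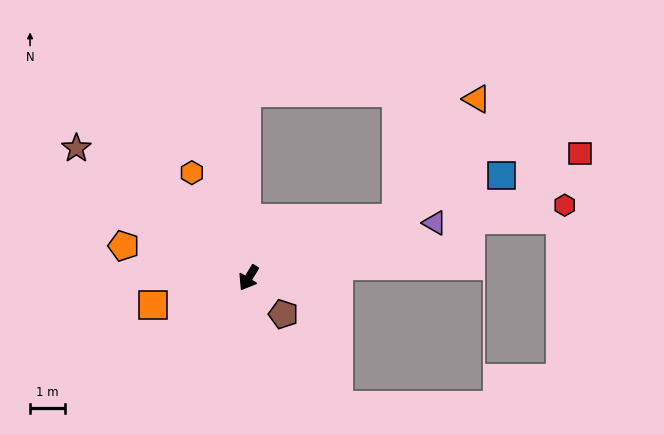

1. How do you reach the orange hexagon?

turn right 120°, forward 3.5 m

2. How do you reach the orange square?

turn right 43°, forward 2.9 m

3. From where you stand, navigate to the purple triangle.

turn left 138°, forward 5.6 m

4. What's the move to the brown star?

turn right 95°, forward 6.2 m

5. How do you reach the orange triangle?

blocked — turn left 143°, forward 4.6 m, then turn left 35°, forward 4.2 m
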